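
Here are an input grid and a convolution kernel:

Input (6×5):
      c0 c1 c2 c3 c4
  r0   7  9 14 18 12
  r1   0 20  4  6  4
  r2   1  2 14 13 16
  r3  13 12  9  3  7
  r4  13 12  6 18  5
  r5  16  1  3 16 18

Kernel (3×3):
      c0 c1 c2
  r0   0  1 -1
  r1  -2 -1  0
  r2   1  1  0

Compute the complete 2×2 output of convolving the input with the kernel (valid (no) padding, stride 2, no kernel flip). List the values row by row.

-22 19
-25 0

Output[0,0]: The receptive field on the input at this output position is [7 9 14 / 0 20 4 / 1 2 14]. Elementwise product with the kernel and sum: 9·1 + 14·-1 + 0·-2 + 20·-1 + 1·1 + 2·1.
Output[0,1]: The receptive field on the input at this output position is [14 18 12 / 4 6 4 / 14 13 16]. Elementwise product with the kernel and sum: 18·1 + 12·-1 + 4·-2 + 6·-1 + 14·1 + 13·1.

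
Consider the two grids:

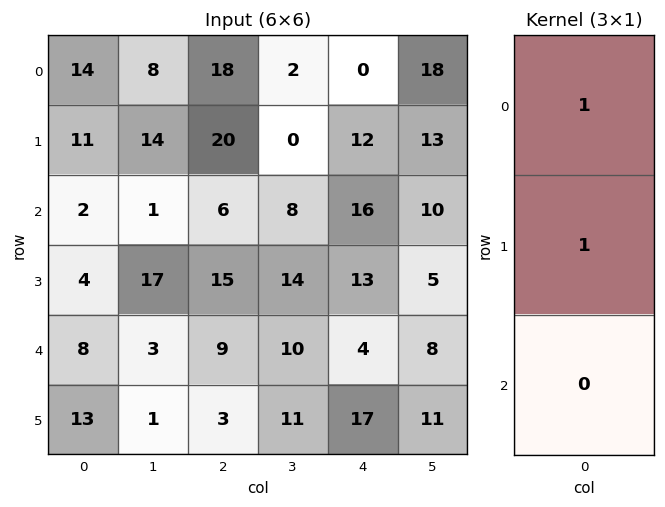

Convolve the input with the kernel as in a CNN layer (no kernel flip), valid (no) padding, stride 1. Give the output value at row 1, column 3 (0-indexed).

The receptive field on the input at this output position is [0 / 8 / 14]. Elementwise product with the kernel and sum: 0·1 + 8·1.

8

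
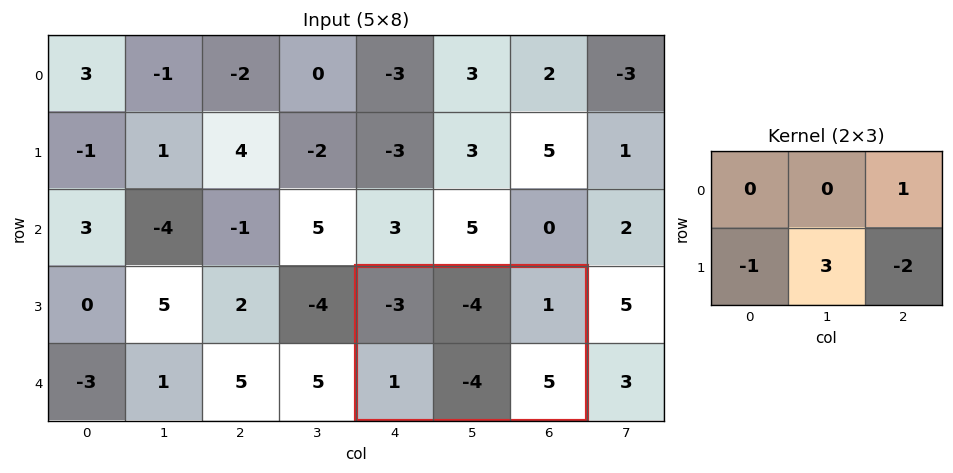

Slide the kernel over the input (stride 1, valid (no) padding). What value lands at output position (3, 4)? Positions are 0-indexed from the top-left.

The receptive field on the input at this output position is [-3 -4 1 / 1 -4 5]. Elementwise product with the kernel and sum: 1·1 + 1·-1 + -4·3 + 5·-2.

-22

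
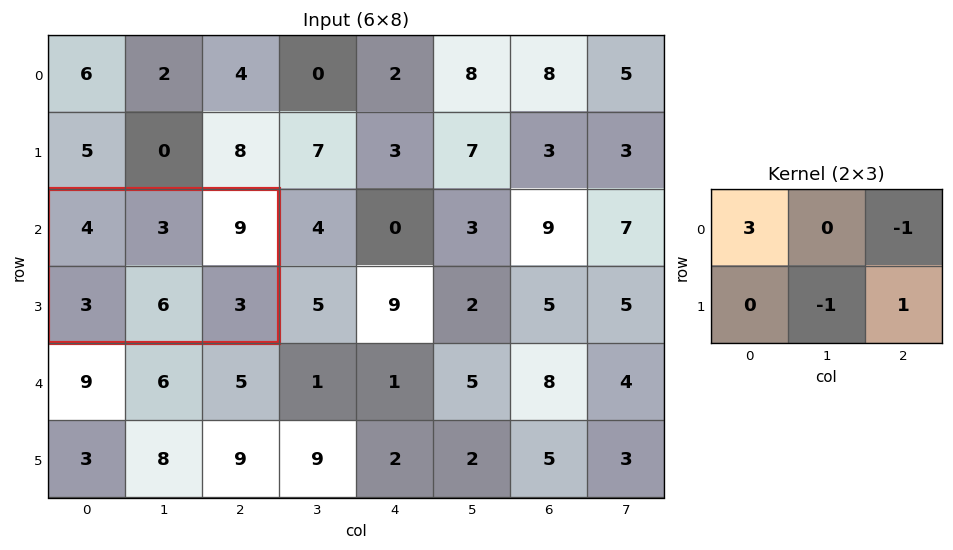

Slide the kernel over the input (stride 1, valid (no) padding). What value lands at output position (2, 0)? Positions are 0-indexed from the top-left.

0

The receptive field on the input at this output position is [4 3 9 / 3 6 3]. Elementwise product with the kernel and sum: 4·3 + 9·-1 + 6·-1 + 3·1.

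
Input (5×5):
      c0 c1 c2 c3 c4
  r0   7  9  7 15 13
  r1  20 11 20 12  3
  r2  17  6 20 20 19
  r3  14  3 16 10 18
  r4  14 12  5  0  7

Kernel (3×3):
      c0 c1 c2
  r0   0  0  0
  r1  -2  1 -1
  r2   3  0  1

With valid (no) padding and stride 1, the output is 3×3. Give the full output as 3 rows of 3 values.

22 24 48
10 7 27
6 36 -18

Output[0,0]: The receptive field on the input at this output position is [7 9 7 / 20 11 20 / 17 6 20]. Elementwise product with the kernel and sum: 20·-2 + 11·1 + 20·-1 + 17·3 + 20·1.
Output[0,1]: The receptive field on the input at this output position is [9 7 15 / 11 20 12 / 6 20 20]. Elementwise product with the kernel and sum: 11·-2 + 20·1 + 12·-1 + 6·3 + 20·1.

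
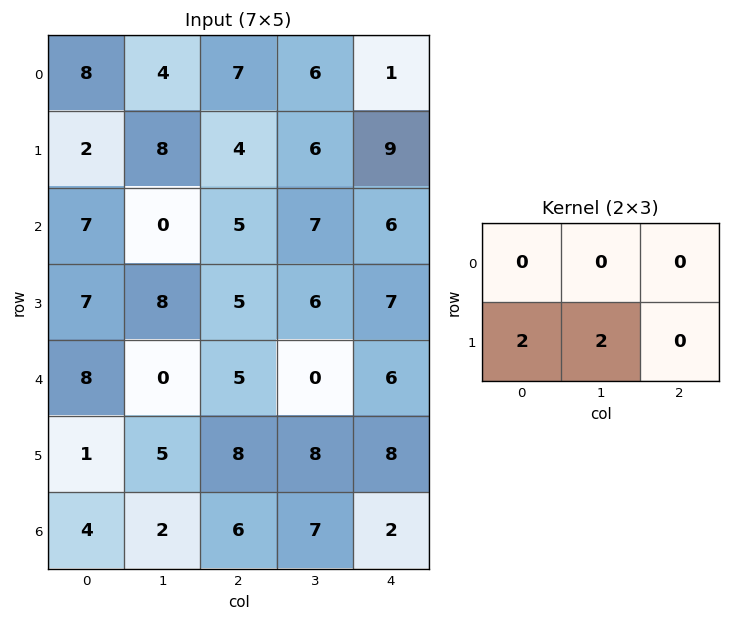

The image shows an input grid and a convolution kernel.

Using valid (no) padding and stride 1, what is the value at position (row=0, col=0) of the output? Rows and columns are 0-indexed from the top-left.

The receptive field on the input at this output position is [8 4 7 / 2 8 4]. Elementwise product with the kernel and sum: 2·2 + 8·2.

20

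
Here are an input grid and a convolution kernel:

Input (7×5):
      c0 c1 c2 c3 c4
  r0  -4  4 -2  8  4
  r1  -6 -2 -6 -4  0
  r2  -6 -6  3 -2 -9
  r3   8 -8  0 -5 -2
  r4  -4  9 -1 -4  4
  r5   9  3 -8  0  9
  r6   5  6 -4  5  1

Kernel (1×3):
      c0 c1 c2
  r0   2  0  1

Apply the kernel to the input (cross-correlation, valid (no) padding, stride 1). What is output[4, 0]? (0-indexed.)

The receptive field on the input at this output position is [-4 9 -1]. Elementwise product with the kernel and sum: -4·2 + -1·1.

-9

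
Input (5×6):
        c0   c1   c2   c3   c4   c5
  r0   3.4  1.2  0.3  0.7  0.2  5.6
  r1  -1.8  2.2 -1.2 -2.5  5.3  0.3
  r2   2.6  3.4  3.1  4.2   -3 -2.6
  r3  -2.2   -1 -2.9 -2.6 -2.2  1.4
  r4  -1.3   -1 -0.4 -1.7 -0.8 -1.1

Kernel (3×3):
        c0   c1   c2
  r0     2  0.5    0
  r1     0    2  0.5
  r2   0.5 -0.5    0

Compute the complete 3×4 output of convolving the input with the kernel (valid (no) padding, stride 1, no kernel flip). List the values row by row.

Output[0,0]: The receptive field on the input at this output position is [3.4 1.2 0.3 / -1.8 2.2 -1.2 / 2.6 3.4 3.1]. Elementwise product with the kernel and sum: 3.4·2 + 1.2·0.5 + 2.2·2 + -1.2·0.5 + 2.6·0.5 + 3.4·-0.5.
Output[0,1]: The receptive field on the input at this output position is [1.2 0.3 0.7 / 2.2 -1.2 -2.5 / 3.4 3.1 4.2]. Elementwise product with the kernel and sum: 1.2·2 + 0.3·0.5 + -1.2·2 + -2.5·0.5 + 3.4·0.5 + 3.1·-0.5.

10.8 -0.95 -1.95 15.85
5.25 13.05 3.1 -9.85
3.3 0.95 2.65 2.75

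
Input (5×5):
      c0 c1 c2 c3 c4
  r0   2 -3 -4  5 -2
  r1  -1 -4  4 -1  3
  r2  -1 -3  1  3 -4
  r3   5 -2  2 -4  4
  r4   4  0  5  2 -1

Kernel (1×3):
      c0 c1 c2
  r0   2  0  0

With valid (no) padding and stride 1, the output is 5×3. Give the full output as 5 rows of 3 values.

4 -6 -8
-2 -8 8
-2 -6 2
10 -4 4
8 0 10

Output[0,0]: The receptive field on the input at this output position is [2 -3 -4]. Elementwise product with the kernel and sum: 2·2.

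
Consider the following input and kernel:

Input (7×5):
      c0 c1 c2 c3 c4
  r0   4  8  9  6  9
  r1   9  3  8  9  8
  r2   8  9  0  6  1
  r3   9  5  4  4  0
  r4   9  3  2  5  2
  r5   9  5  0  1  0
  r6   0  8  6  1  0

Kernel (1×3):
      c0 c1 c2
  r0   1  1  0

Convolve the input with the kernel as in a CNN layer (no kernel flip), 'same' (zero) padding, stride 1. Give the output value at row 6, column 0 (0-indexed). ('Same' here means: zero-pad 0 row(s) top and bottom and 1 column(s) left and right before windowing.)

0

The receptive field on the zero-padded input at this output position is [0 0 8]. Elementwise product with the kernel and sum: 0·1 + 0·1.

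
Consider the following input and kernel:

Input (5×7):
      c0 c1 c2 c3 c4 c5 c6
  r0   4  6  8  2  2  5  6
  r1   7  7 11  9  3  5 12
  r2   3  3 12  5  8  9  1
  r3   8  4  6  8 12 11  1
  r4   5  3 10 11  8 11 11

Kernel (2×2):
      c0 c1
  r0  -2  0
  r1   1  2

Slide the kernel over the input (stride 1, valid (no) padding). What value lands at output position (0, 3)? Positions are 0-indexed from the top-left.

The receptive field on the input at this output position is [2 2 / 9 3]. Elementwise product with the kernel and sum: 2·-2 + 9·1 + 3·2.

11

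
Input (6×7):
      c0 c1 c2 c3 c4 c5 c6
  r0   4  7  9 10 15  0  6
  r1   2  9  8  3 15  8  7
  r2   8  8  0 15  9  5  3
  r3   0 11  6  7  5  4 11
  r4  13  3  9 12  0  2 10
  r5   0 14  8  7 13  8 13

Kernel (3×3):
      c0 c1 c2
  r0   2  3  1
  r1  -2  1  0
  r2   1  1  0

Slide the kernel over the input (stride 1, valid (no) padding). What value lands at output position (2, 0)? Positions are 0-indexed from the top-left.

67

The receptive field on the input at this output position is [8 8 0 / 0 11 6 / 13 3 9]. Elementwise product with the kernel and sum: 8·2 + 8·3 + 0·1 + 0·-2 + 11·1 + 13·1 + 3·1.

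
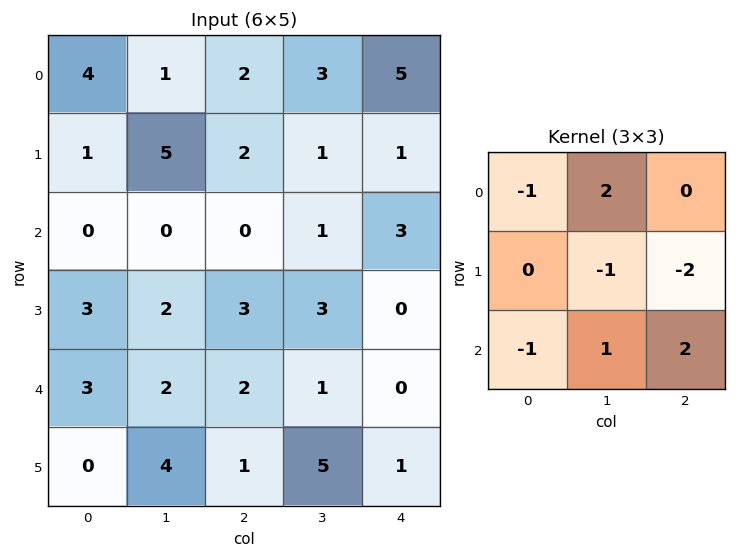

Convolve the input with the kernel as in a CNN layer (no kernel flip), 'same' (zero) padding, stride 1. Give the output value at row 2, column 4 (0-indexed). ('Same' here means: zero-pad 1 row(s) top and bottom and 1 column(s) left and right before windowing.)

-5

The receptive field on the zero-padded input at this output position is [1 1 0 / 1 3 0 / 3 0 0]. Elementwise product with the kernel and sum: 1·-1 + 1·2 + 3·-1 + 0·-2 + 3·-1 + 0·1 + 0·2.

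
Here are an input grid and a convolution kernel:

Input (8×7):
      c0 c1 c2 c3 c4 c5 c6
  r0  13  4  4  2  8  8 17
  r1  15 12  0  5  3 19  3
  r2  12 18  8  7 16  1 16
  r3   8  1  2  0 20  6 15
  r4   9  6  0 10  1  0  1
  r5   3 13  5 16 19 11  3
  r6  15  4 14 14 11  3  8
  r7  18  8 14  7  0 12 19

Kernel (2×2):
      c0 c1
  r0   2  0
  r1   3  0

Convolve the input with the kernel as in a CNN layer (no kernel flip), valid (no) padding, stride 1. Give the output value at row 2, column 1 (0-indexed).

The receptive field on the input at this output position is [18 8 / 1 2]. Elementwise product with the kernel and sum: 18·2 + 1·3.

39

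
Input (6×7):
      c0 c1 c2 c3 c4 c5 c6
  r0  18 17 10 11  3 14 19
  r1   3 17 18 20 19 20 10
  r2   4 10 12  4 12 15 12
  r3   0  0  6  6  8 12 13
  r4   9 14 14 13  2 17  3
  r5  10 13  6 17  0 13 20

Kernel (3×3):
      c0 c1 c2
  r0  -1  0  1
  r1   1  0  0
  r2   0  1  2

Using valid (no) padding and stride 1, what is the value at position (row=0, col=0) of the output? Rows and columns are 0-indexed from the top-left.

29

The receptive field on the input at this output position is [18 17 10 / 3 17 18 / 4 10 12]. Elementwise product with the kernel and sum: 18·-1 + 10·1 + 3·1 + 10·1 + 12·2.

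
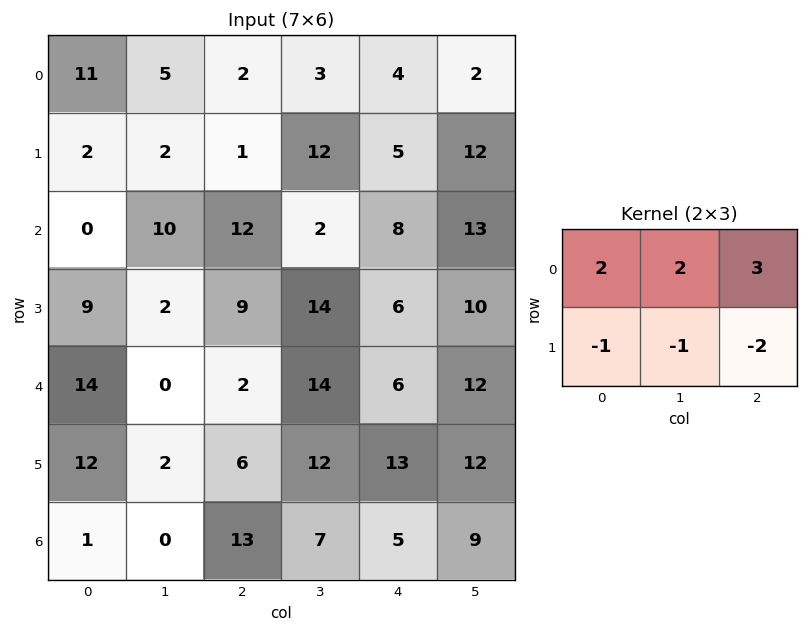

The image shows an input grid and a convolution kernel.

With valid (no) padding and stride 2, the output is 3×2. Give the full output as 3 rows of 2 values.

32 -1
27 17
8 6

Output[0,0]: The receptive field on the input at this output position is [11 5 2 / 2 2 1]. Elementwise product with the kernel and sum: 11·2 + 5·2 + 2·3 + 2·-1 + 2·-1 + 1·-2.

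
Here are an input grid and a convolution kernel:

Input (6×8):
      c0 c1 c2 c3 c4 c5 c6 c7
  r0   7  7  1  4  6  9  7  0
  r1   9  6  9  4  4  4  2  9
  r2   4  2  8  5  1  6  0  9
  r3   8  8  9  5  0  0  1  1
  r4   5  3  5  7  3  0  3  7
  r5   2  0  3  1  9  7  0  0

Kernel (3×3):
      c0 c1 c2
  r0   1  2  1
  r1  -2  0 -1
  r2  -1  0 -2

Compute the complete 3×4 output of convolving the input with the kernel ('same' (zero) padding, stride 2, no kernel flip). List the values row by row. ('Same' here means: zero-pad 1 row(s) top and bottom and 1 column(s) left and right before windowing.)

Output[0,0]: The receptive field on the zero-padded input at this output position is [0 0 0 / 0 7 7 / 0 9 6]. Elementwise product with the kernel and sum: 0·1 + 0·2 + 0·1 + 0·-2 + 7·-1 + 0·-1 + 6·-2.

-19 -32 -29 -40
6 1 -5 -6
21 16 -24 -11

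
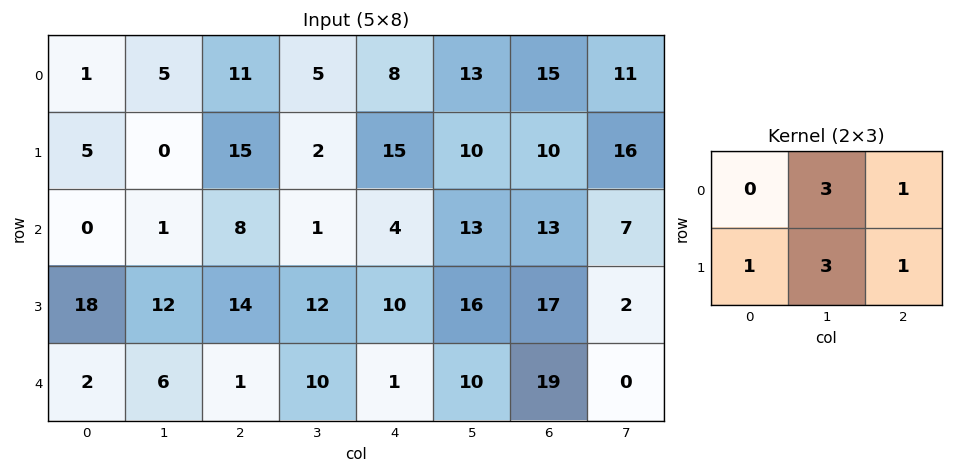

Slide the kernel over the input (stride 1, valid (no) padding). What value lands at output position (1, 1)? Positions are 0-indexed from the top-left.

The receptive field on the input at this output position is [0 15 2 / 1 8 1]. Elementwise product with the kernel and sum: 15·3 + 2·1 + 1·1 + 8·3 + 1·1.

73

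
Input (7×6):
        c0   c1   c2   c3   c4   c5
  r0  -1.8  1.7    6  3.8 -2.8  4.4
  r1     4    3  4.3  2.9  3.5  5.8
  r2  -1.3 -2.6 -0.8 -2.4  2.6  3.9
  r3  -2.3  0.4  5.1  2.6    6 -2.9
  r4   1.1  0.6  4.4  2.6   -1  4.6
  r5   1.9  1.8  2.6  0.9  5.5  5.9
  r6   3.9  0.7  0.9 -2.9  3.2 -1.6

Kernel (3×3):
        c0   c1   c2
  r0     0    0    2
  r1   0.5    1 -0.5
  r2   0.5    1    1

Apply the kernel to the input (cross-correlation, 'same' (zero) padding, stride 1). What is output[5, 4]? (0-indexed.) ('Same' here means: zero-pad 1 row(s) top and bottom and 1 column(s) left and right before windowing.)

The receptive field on the zero-padded input at this output position is [2.6 -1 4.6 / 0.9 5.5 5.9 / -2.9 3.2 -1.6]. Elementwise product with the kernel and sum: 4.6·2 + 0.9·0.5 + 5.5·1 + 5.9·-0.5 + -2.9·0.5 + 3.2·1 + -1.6·1.

12.35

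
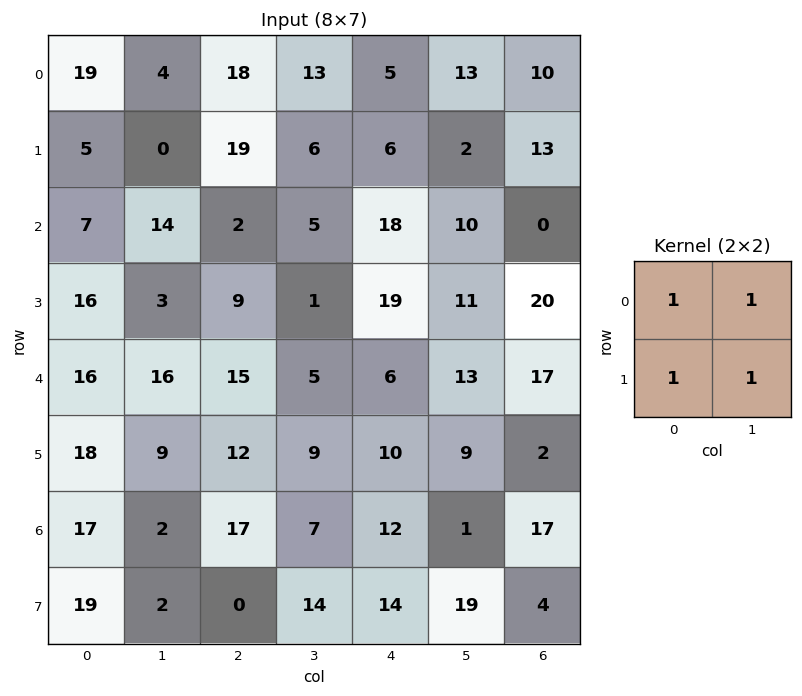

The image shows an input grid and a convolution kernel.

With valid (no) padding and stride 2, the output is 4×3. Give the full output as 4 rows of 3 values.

Output[0,0]: The receptive field on the input at this output position is [19 4 / 5 0]. Elementwise product with the kernel and sum: 19·1 + 4·1 + 5·1 + 0·1.
Output[0,1]: The receptive field on the input at this output position is [18 13 / 19 6]. Elementwise product with the kernel and sum: 18·1 + 13·1 + 19·1 + 6·1.

28 56 26
40 17 58
59 41 38
40 38 46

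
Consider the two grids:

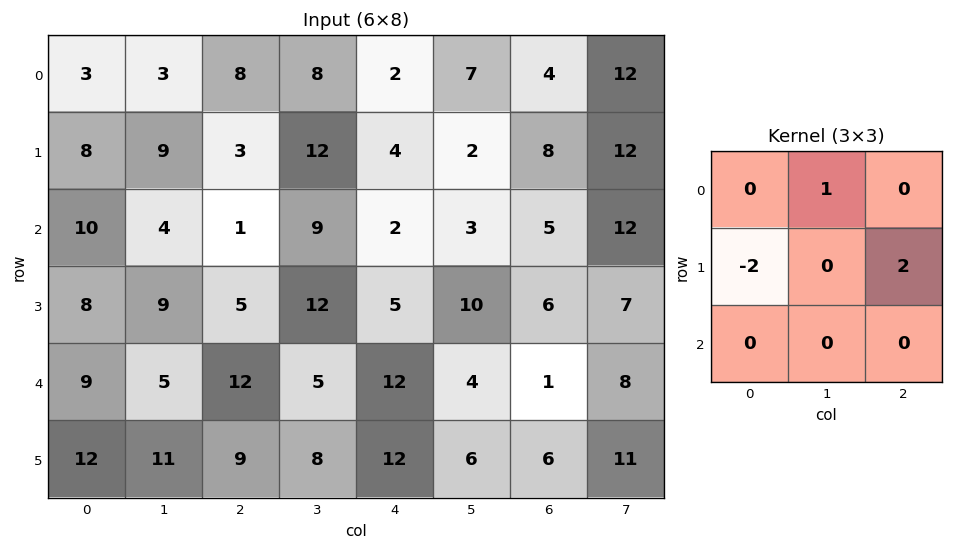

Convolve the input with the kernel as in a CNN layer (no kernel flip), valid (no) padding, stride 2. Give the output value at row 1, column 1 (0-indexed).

The receptive field on the input at this output position is [1 9 2 / 5 12 5 / 12 5 12]. Elementwise product with the kernel and sum: 9·1 + 5·-2 + 5·2.

9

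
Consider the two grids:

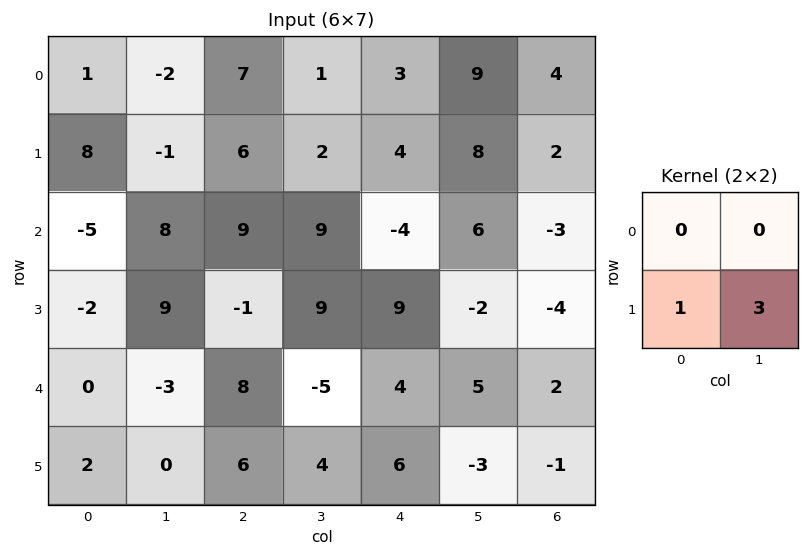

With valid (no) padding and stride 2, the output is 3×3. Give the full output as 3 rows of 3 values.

5 12 28
25 26 3
2 18 -3

Output[0,0]: The receptive field on the input at this output position is [1 -2 / 8 -1]. Elementwise product with the kernel and sum: 8·1 + -1·3.
Output[0,1]: The receptive field on the input at this output position is [7 1 / 6 2]. Elementwise product with the kernel and sum: 6·1 + 2·3.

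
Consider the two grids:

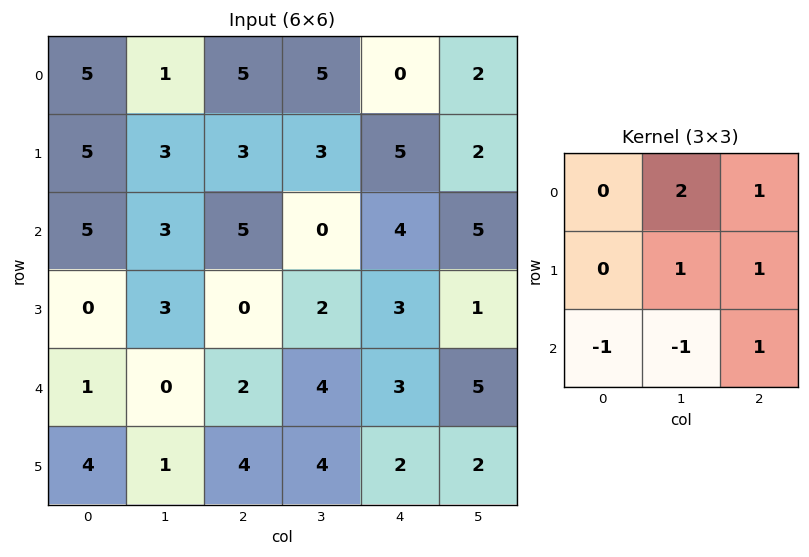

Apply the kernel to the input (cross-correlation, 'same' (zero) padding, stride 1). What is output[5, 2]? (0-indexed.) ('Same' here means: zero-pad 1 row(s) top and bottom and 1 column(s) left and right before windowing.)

16

The receptive field on the zero-padded input at this output position is [0 2 4 / 1 4 4 / 0 0 0]. Elementwise product with the kernel and sum: 2·2 + 4·1 + 4·1 + 4·1 + 0·-1 + 0·-1 + 0·1.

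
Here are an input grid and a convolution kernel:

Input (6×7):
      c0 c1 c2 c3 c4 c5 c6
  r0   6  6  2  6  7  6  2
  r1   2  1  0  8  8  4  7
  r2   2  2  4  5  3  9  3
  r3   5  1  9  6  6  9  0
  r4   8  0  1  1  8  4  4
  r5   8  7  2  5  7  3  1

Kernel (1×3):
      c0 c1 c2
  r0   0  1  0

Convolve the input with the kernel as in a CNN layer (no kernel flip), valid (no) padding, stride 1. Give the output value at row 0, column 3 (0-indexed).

7

The receptive field on the input at this output position is [6 7 6]. Elementwise product with the kernel and sum: 7·1.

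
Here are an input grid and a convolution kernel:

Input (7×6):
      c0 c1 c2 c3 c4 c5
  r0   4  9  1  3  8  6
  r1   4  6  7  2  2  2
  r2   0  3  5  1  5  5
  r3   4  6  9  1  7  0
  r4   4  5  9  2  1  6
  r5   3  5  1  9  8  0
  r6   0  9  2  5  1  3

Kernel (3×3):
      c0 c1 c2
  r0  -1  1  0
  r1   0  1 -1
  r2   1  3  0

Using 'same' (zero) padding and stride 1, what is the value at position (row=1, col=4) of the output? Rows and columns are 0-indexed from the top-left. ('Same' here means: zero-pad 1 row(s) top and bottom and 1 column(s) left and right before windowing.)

The receptive field on the zero-padded input at this output position is [3 8 6 / 2 2 2 / 1 5 5]. Elementwise product with the kernel and sum: 3·-1 + 8·1 + 2·1 + 2·-1 + 1·1 + 5·3.

21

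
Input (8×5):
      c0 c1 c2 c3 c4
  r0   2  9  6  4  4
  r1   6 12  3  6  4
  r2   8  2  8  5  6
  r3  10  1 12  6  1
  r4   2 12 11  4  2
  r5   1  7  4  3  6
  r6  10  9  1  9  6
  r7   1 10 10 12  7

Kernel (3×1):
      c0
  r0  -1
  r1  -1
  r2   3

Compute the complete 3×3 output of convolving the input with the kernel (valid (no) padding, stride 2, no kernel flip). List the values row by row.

Output[0,0]: The receptive field on the input at this output position is [2 / 6 / 8]. Elementwise product with the kernel and sum: 2·-1 + 6·-1 + 8·3.
Output[0,1]: The receptive field on the input at this output position is [6 / 3 / 8]. Elementwise product with the kernel and sum: 6·-1 + 3·-1 + 8·3.

16 15 10
-12 13 -1
27 -12 10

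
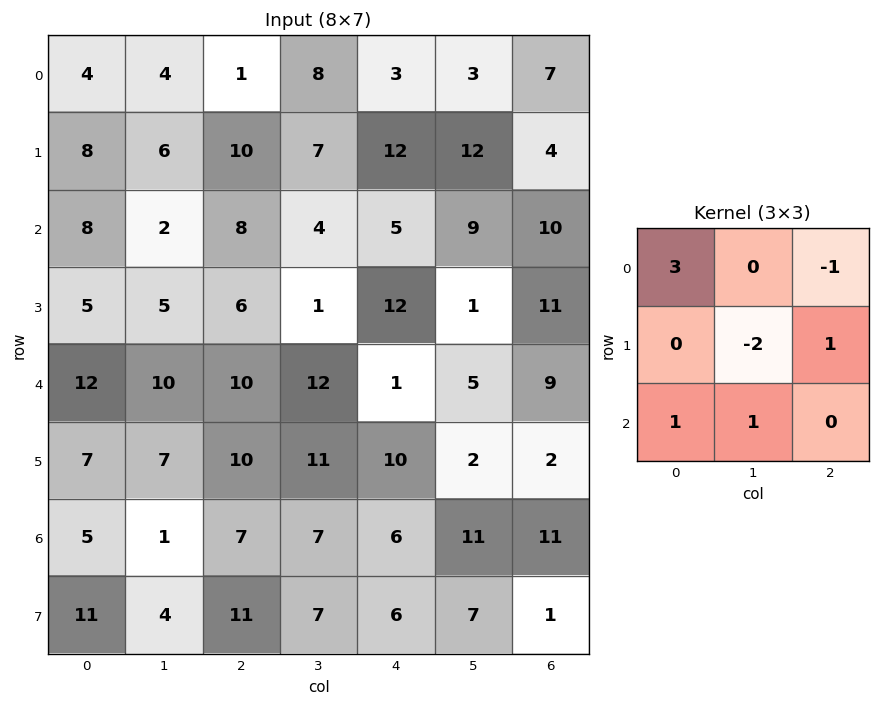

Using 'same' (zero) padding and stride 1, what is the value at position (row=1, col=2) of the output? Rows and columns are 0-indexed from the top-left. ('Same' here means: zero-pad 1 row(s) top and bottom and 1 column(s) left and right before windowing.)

The receptive field on the zero-padded input at this output position is [4 1 8 / 6 10 7 / 2 8 4]. Elementwise product with the kernel and sum: 4·3 + 8·-1 + 10·-2 + 7·1 + 2·1 + 8·1.

1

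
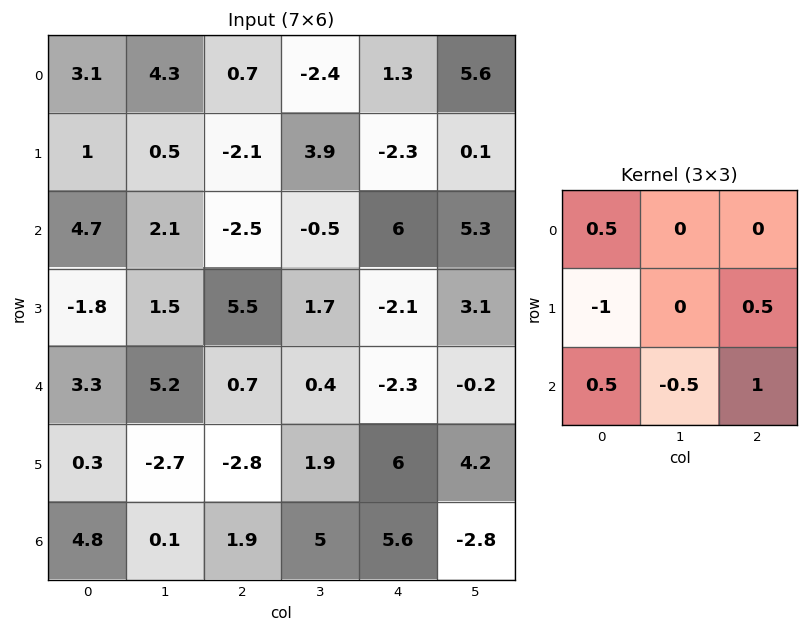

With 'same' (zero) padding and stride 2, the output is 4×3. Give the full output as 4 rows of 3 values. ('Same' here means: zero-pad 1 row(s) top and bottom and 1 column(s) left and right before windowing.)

2.15 -0.3 8.4
3.45 -2.4 10.1
-0.25 -2.3 2.5
0.05 1.05 -5.45

Output[0,0]: The receptive field on the zero-padded input at this output position is [0 0 0 / 0 3.1 4.3 / 0 1 0.5]. Elementwise product with the kernel and sum: 0·0.5 + 0·-1 + 4.3·0.5 + 0·0.5 + 1·-0.5 + 0.5·1.
Output[0,1]: The receptive field on the zero-padded input at this output position is [0 0 0 / 4.3 0.7 -2.4 / 0.5 -2.1 3.9]. Elementwise product with the kernel and sum: 0·0.5 + 4.3·-1 + -2.4·0.5 + 0.5·0.5 + -2.1·-0.5 + 3.9·1.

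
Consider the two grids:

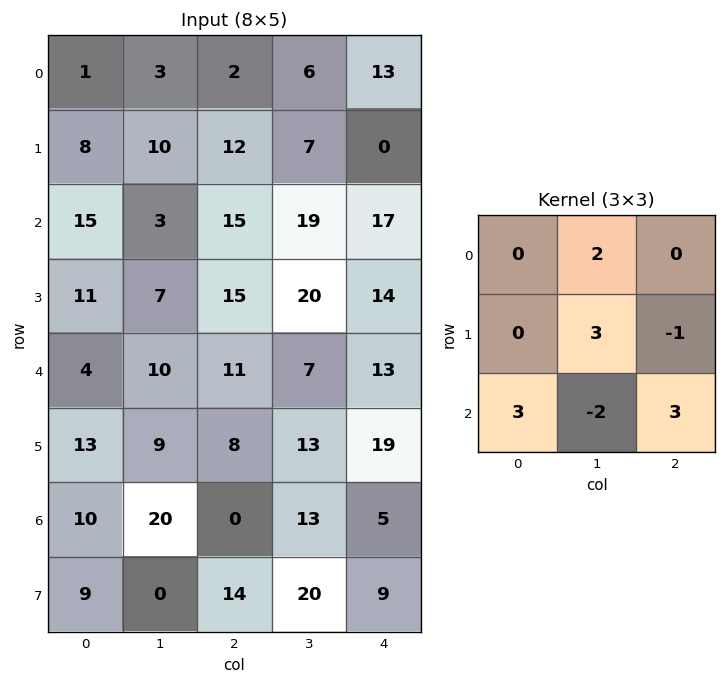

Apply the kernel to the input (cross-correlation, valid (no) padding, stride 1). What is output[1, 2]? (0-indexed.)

101

The receptive field on the input at this output position is [12 7 0 / 15 19 17 / 15 20 14]. Elementwise product with the kernel and sum: 7·2 + 19·3 + 17·-1 + 15·3 + 20·-2 + 14·3.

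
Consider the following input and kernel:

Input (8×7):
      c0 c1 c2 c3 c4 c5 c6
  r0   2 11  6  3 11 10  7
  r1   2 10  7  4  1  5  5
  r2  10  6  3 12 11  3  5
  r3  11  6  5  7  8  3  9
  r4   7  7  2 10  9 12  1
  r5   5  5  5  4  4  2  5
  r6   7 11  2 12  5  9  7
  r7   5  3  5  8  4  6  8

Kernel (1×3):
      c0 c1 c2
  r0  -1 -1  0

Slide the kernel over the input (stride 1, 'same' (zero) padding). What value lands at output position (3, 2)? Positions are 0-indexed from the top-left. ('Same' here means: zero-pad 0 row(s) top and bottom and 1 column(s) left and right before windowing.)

The receptive field on the zero-padded input at this output position is [6 5 7]. Elementwise product with the kernel and sum: 6·-1 + 5·-1.

-11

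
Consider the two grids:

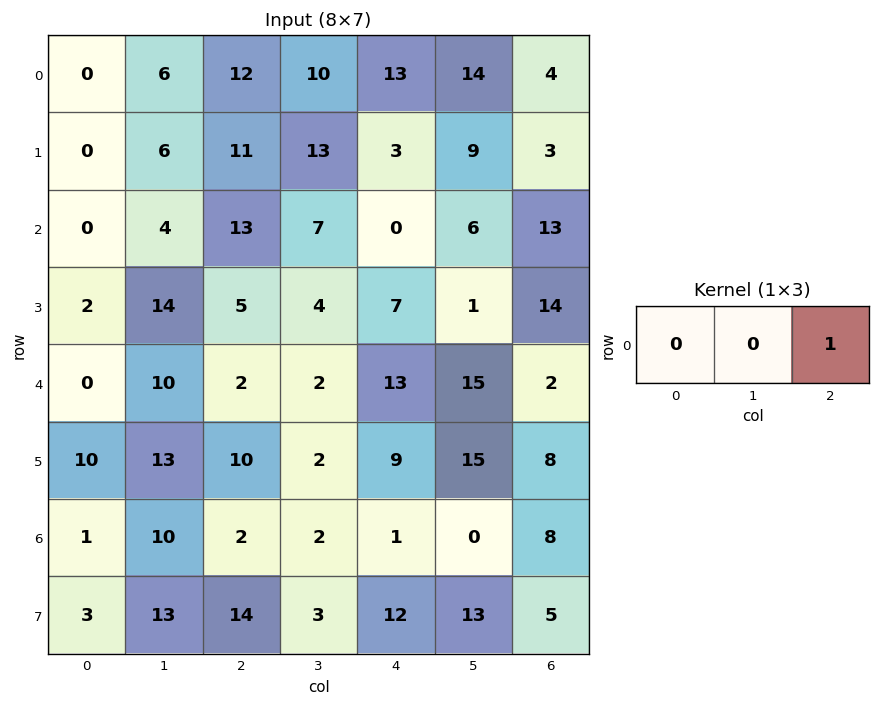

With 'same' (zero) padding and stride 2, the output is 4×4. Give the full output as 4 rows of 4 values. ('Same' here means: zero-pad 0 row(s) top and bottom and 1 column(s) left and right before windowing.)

6 10 14 0
4 7 6 0
10 2 15 0
10 2 0 0

Output[0,0]: The receptive field on the zero-padded input at this output position is [0 0 6]. Elementwise product with the kernel and sum: 6·1.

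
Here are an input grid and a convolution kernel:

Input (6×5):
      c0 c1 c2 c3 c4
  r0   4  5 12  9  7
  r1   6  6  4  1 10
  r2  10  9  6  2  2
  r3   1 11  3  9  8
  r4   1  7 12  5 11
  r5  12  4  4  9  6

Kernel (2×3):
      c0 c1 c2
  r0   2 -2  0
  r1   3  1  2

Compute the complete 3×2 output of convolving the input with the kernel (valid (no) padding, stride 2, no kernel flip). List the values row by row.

Output[0,0]: The receptive field on the input at this output position is [4 5 12 / 6 6 4]. Elementwise product with the kernel and sum: 4·2 + 5·-2 + 6·3 + 6·1 + 4·2.
Output[0,1]: The receptive field on the input at this output position is [12 9 7 / 4 1 10]. Elementwise product with the kernel and sum: 12·2 + 9·-2 + 4·3 + 1·1 + 10·2.

30 39
22 42
36 47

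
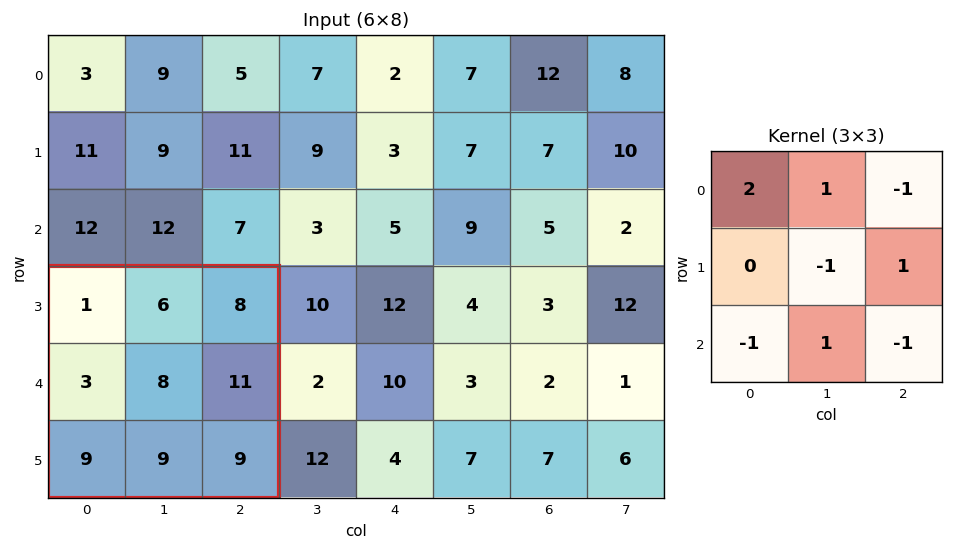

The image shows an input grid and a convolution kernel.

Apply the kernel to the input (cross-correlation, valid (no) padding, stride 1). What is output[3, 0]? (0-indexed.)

-6

The receptive field on the input at this output position is [1 6 8 / 3 8 11 / 9 9 9]. Elementwise product with the kernel and sum: 1·2 + 6·1 + 8·-1 + 8·-1 + 11·1 + 9·-1 + 9·1 + 9·-1.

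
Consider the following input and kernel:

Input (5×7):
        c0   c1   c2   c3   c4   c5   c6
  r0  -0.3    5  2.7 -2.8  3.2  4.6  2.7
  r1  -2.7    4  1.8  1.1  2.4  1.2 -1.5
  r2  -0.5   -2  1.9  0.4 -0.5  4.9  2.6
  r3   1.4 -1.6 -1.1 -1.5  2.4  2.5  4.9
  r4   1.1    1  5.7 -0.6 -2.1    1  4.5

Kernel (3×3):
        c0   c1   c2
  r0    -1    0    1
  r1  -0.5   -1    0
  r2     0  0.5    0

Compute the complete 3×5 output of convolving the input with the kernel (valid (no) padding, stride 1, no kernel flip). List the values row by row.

-0.65 -10.65 -1.3 4.2 -0.45
5.95 -4.35 -1.5 1.6 -7.3
3.8 7.15 -0.65 1.8 -0.1

Output[0,0]: The receptive field on the input at this output position is [-0.3 5 2.7 / -2.7 4 1.8 / -0.5 -2 1.9]. Elementwise product with the kernel and sum: -0.3·-1 + 2.7·1 + -2.7·-0.5 + 4·-1 + -2·0.5.
Output[0,1]: The receptive field on the input at this output position is [5 2.7 -2.8 / 4 1.8 1.1 / -2 1.9 0.4]. Elementwise product with the kernel and sum: 5·-1 + -2.8·1 + 4·-0.5 + 1.8·-1 + 1.9·0.5.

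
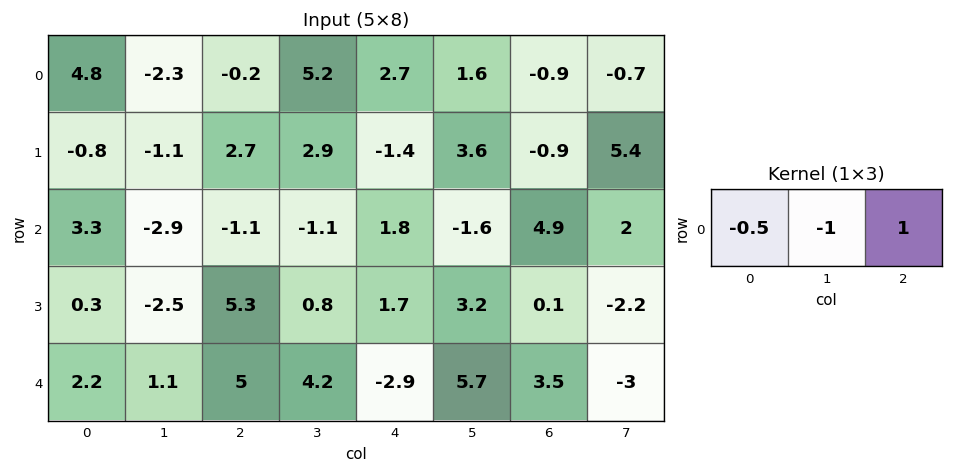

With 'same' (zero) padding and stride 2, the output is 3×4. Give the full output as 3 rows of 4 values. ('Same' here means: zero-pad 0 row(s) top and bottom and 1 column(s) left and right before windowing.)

Output[0,0]: The receptive field on the zero-padded input at this output position is [0 4.8 -2.3]. Elementwise product with the kernel and sum: 0·-0.5 + 4.8·-1 + -2.3·1.

-7.1 6.55 -3.7 -0.6
-6.2 1.45 -2.85 -2.1
-1.1 -1.35 6.5 -9.35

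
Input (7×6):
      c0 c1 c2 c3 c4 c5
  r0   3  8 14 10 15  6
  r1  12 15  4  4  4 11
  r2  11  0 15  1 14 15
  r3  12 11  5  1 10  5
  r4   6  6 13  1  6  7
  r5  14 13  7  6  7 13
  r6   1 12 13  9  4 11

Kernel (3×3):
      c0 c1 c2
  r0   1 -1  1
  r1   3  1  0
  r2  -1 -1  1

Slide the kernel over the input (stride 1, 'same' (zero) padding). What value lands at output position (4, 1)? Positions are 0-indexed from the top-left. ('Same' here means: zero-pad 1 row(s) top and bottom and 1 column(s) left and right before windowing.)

10

The receptive field on the zero-padded input at this output position is [12 11 5 / 6 6 13 / 14 13 7]. Elementwise product with the kernel and sum: 12·1 + 11·-1 + 5·1 + 6·3 + 6·1 + 14·-1 + 13·-1 + 7·1.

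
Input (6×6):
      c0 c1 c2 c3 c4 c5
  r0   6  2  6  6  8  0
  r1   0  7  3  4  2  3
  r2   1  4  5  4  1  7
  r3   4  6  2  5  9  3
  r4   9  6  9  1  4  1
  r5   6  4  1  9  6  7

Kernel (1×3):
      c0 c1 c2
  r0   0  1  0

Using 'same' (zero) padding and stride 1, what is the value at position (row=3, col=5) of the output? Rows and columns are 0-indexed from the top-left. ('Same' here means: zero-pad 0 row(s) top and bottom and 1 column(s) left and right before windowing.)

3

The receptive field on the zero-padded input at this output position is [9 3 0]. Elementwise product with the kernel and sum: 3·1.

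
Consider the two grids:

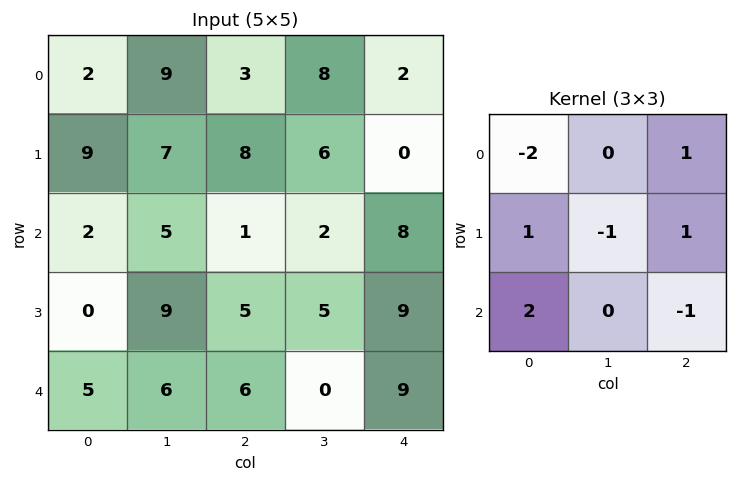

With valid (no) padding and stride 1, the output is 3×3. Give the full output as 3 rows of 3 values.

Output[0,0]: The receptive field on the input at this output position is [2 9 3 / 9 7 8 / 2 5 1]. Elementwise product with the kernel and sum: 2·-2 + 3·1 + 9·1 + 7·-1 + 8·1 + 2·2 + 1·-1.

12 3 -8
-17 11 -8
-3 13 18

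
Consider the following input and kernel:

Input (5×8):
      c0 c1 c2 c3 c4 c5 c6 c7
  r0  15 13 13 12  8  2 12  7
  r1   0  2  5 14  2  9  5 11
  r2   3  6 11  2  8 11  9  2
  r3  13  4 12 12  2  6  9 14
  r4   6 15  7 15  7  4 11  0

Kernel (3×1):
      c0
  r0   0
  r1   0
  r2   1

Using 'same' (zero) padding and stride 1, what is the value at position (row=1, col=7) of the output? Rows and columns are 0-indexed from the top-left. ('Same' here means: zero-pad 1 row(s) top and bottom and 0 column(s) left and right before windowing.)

The receptive field on the zero-padded input at this output position is [7 / 11 / 2]. Elementwise product with the kernel and sum: 2·1.

2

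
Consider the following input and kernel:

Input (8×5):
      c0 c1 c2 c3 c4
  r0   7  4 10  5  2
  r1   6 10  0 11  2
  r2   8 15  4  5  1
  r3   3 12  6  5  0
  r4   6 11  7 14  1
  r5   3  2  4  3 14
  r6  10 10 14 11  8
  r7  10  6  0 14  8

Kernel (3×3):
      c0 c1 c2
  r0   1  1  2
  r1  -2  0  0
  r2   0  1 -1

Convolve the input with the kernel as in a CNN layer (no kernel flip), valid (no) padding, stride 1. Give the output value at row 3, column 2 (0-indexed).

The receptive field on the input at this output position is [6 5 0 / 7 14 1 / 4 3 14]. Elementwise product with the kernel and sum: 6·1 + 5·1 + 0·2 + 7·-2 + 3·1 + 14·-1.

-14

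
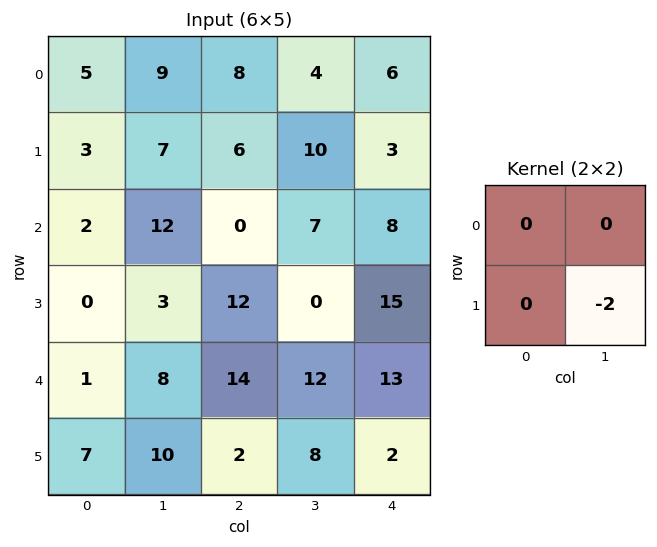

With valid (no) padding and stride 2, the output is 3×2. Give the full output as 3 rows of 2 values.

-14 -20
-6 0
-20 -16

Output[0,0]: The receptive field on the input at this output position is [5 9 / 3 7]. Elementwise product with the kernel and sum: 7·-2.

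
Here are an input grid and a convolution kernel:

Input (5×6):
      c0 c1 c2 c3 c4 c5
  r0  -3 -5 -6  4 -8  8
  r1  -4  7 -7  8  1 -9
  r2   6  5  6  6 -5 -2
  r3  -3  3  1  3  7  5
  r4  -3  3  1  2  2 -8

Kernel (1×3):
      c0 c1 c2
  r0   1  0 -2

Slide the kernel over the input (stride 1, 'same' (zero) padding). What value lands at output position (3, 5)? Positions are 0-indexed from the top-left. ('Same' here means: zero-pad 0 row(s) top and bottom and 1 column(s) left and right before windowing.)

7

The receptive field on the zero-padded input at this output position is [7 5 0]. Elementwise product with the kernel and sum: 7·1 + 0·-2.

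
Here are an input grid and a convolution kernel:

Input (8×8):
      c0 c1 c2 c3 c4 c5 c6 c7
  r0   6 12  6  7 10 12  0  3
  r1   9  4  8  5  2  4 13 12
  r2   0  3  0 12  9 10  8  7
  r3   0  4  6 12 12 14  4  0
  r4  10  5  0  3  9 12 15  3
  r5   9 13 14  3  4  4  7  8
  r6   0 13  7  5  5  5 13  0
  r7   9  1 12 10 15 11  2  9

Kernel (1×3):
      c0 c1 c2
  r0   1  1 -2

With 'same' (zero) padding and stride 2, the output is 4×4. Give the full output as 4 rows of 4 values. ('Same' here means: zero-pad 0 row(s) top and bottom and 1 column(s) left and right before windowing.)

Output[0,0]: The receptive field on the zero-padded input at this output position is [0 6 12]. Elementwise product with the kernel and sum: 0·1 + 6·1 + 12·-2.

-18 4 -7 6
-6 -21 1 4
0 -1 -12 21
-26 10 0 18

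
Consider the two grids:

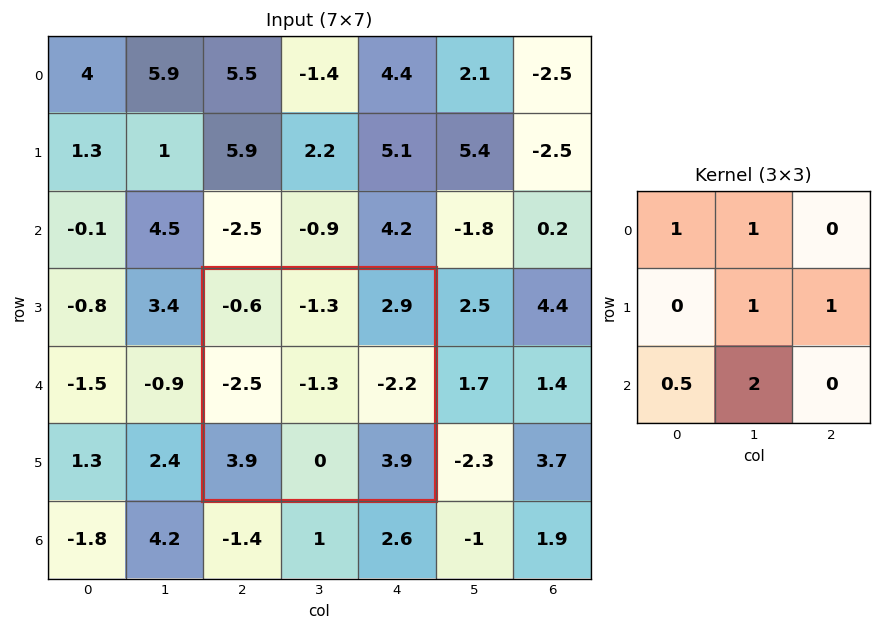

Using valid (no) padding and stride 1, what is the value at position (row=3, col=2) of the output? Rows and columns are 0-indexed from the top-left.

The receptive field on the input at this output position is [-0.6 -1.3 2.9 / -2.5 -1.3 -2.2 / 3.9 0 3.9]. Elementwise product with the kernel and sum: -0.6·1 + -1.3·1 + -1.3·1 + -2.2·1 + 3.9·0.5 + 0·2.

-3.45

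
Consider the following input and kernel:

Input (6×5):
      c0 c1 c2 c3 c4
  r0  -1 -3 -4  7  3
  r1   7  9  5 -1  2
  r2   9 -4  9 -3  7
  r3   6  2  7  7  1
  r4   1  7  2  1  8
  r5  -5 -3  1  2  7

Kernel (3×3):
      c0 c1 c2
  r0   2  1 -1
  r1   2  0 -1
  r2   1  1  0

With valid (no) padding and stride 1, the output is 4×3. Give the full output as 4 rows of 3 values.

Output[0,0]: The receptive field on the input at this output position is [-1 -3 -4 / 7 9 5 / 9 -4 9]. Elementwise product with the kernel and sum: -1·2 + -3·1 + -4·-1 + 7·2 + 5·-1 + 9·1 + -4·1.

13 7 10
35 28 32
18 10 24
-1 15 19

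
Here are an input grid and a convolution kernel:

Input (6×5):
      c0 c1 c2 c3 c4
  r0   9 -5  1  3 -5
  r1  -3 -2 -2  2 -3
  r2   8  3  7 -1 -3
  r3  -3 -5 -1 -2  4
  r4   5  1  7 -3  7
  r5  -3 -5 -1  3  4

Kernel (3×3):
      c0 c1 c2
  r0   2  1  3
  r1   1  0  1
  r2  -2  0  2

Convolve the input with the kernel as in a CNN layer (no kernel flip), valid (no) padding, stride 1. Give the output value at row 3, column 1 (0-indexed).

-3

The receptive field on the input at this output position is [-5 -1 -2 / 1 7 -3 / -5 -1 3]. Elementwise product with the kernel and sum: -5·2 + -1·1 + -2·3 + 1·1 + -3·1 + -5·-2 + 3·2.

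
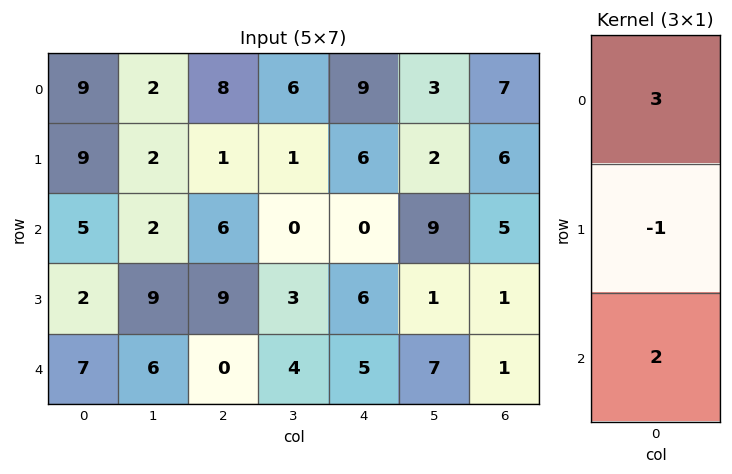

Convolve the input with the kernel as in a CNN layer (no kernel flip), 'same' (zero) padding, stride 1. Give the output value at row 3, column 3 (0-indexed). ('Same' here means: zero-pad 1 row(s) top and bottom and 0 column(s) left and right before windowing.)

The receptive field on the zero-padded input at this output position is [0 / 3 / 4]. Elementwise product with the kernel and sum: 0·3 + 3·-1 + 4·2.

5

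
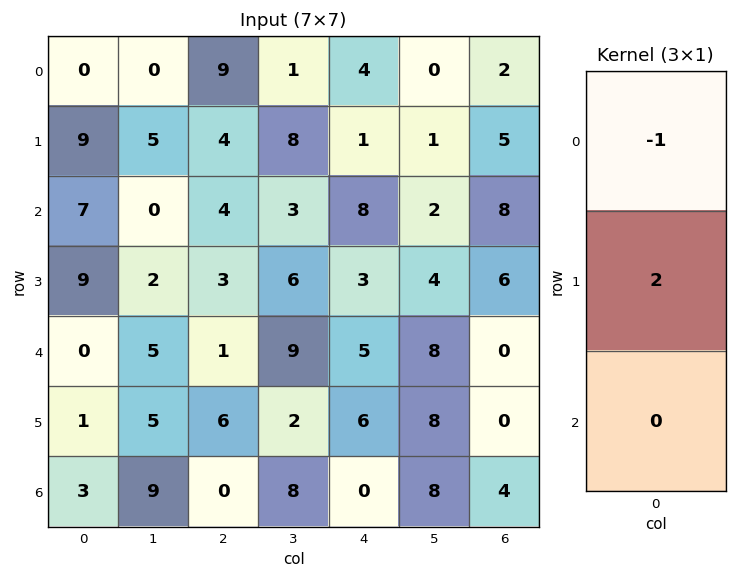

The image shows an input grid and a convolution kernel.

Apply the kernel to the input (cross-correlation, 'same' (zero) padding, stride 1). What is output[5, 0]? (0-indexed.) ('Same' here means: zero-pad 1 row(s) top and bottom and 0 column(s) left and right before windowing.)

2

The receptive field on the zero-padded input at this output position is [0 / 1 / 3]. Elementwise product with the kernel and sum: 0·-1 + 1·2.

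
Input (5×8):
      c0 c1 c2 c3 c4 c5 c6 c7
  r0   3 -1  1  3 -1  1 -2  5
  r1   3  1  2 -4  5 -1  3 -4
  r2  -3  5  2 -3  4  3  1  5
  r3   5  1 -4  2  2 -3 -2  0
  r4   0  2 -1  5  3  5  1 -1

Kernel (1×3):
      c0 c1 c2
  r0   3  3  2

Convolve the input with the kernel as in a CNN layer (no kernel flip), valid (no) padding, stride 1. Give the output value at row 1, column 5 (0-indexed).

-2

The receptive field on the input at this output position is [-1 3 -4]. Elementwise product with the kernel and sum: -1·3 + 3·3 + -4·2.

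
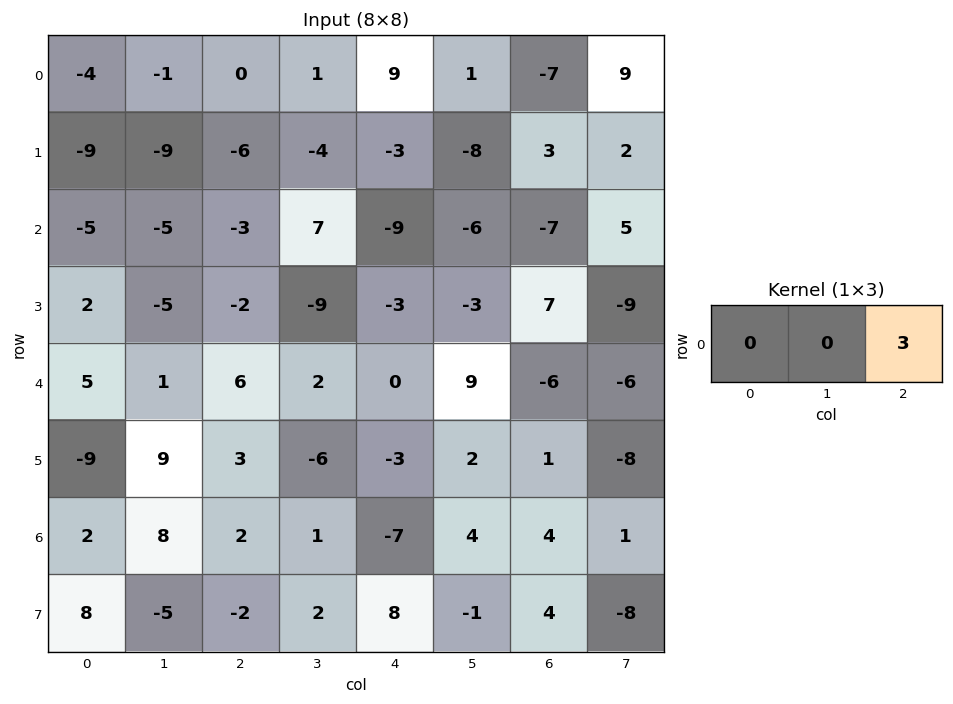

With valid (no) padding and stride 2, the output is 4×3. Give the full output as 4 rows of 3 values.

Output[0,0]: The receptive field on the input at this output position is [-4 -1 0]. Elementwise product with the kernel and sum: 0·3.

0 27 -21
-9 -27 -21
18 0 -18
6 -21 12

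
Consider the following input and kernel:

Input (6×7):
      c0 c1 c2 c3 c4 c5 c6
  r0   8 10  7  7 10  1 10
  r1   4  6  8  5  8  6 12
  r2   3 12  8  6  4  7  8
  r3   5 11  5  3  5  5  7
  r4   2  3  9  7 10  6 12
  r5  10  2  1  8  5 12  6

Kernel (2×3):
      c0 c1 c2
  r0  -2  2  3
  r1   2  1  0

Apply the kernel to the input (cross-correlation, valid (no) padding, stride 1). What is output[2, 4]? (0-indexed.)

The receptive field on the input at this output position is [4 7 8 / 5 5 7]. Elementwise product with the kernel and sum: 4·-2 + 7·2 + 8·3 + 5·2 + 5·1.

45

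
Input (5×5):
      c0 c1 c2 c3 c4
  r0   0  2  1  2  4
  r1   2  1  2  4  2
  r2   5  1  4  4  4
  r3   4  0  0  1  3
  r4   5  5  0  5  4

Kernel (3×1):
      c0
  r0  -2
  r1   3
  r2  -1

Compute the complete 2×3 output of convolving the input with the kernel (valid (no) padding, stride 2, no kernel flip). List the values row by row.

1 0 -6
-3 -8 -3

Output[0,0]: The receptive field on the input at this output position is [0 / 2 / 5]. Elementwise product with the kernel and sum: 0·-2 + 2·3 + 5·-1.
Output[0,1]: The receptive field on the input at this output position is [1 / 2 / 4]. Elementwise product with the kernel and sum: 1·-2 + 2·3 + 4·-1.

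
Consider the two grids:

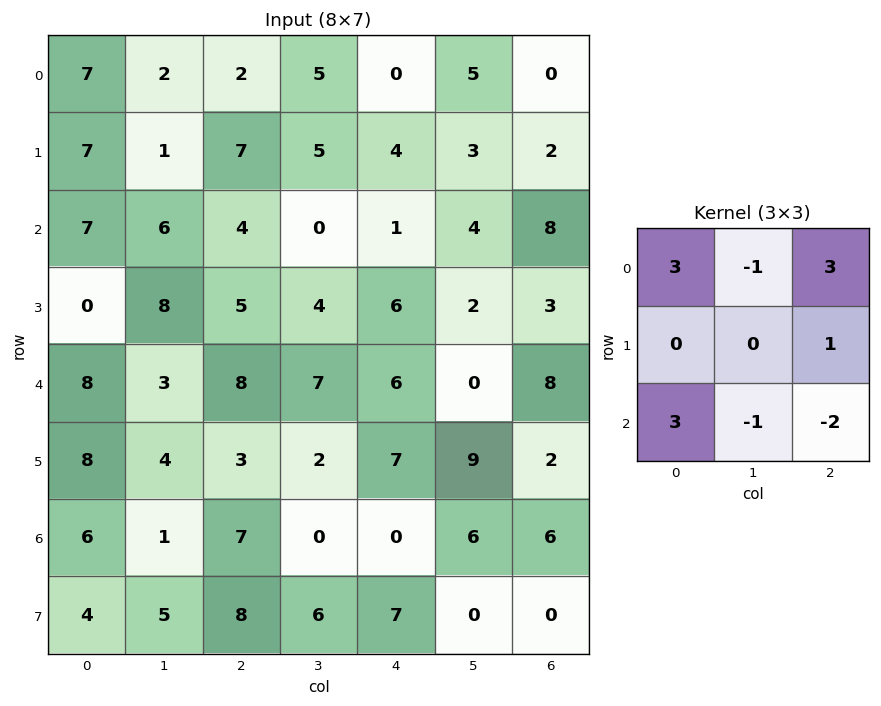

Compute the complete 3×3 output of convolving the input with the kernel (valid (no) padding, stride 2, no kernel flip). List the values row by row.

Output[0,0]: The receptive field on the input at this output position is [7 2 2 / 7 1 7 / 7 6 4]. Elementwise product with the kernel and sum: 7·3 + 2·-1 + 2·3 + 7·1 + 7·3 + 6·-1 + 4·-2.

39 15 -20
37 26 28
51 63 26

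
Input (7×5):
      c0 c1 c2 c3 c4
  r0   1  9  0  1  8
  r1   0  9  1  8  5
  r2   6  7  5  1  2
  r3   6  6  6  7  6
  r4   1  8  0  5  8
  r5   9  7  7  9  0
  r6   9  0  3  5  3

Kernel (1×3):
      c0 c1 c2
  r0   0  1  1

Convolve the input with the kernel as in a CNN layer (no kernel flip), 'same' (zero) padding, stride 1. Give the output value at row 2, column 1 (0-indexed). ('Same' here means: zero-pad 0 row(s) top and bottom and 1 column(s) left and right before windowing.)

The receptive field on the zero-padded input at this output position is [6 7 5]. Elementwise product with the kernel and sum: 7·1 + 5·1.

12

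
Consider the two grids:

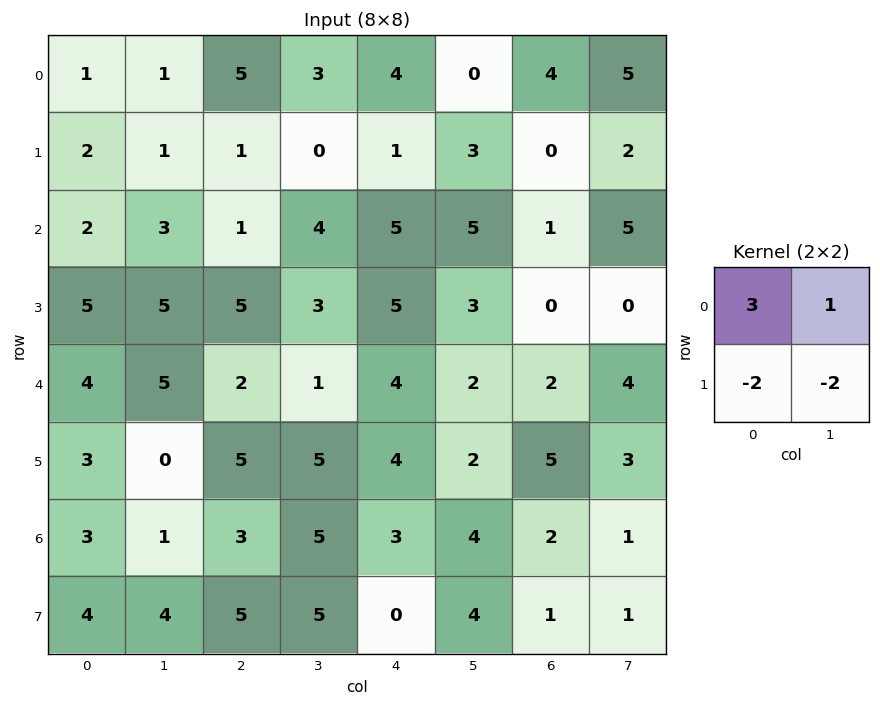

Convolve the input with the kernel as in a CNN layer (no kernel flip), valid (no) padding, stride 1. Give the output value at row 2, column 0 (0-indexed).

The receptive field on the input at this output position is [2 3 / 5 5]. Elementwise product with the kernel and sum: 2·3 + 3·1 + 5·-2 + 5·-2.

-11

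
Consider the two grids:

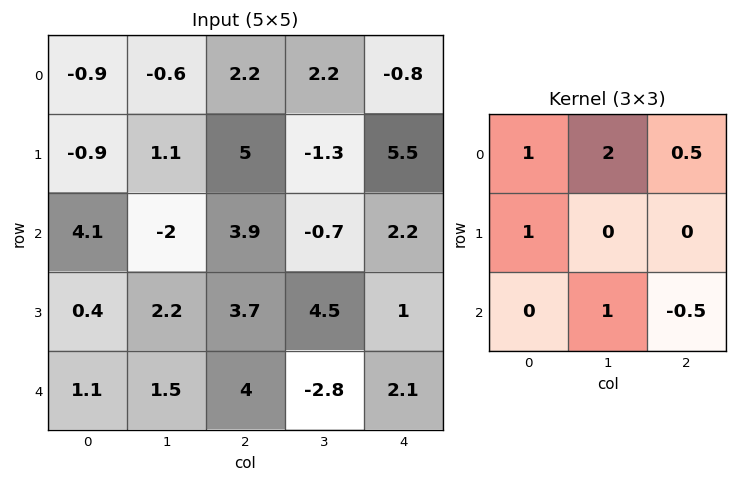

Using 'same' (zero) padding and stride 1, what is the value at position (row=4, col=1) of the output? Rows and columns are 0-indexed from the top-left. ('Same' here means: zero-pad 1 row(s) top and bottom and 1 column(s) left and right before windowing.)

7.75

The receptive field on the zero-padded input at this output position is [0.4 2.2 3.7 / 1.1 1.5 4 / 0 0 0]. Elementwise product with the kernel and sum: 0.4·1 + 2.2·2 + 3.7·0.5 + 1.1·1 + 0·1 + 0·-0.5.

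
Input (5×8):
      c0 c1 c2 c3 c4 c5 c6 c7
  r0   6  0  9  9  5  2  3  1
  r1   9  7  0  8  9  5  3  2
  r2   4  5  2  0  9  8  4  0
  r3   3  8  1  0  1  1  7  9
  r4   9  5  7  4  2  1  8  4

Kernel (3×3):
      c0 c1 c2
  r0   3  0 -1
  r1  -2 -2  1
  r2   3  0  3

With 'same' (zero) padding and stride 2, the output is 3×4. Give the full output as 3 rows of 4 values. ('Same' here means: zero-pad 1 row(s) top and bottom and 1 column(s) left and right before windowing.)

9 36 13 12
14 23 12 19
-21 4 -12 -20

Output[0,0]: The receptive field on the zero-padded input at this output position is [0 0 0 / 0 6 0 / 0 9 7]. Elementwise product with the kernel and sum: 0·3 + 0·-1 + 0·-2 + 6·-2 + 0·1 + 0·3 + 7·3.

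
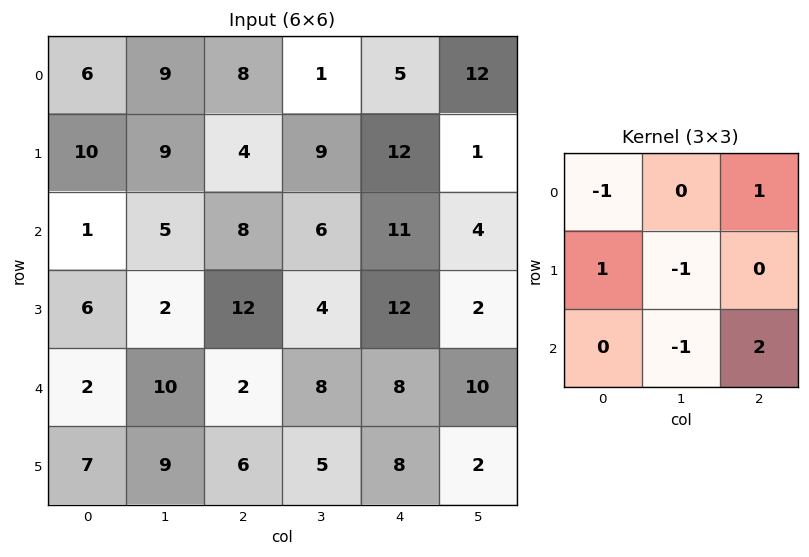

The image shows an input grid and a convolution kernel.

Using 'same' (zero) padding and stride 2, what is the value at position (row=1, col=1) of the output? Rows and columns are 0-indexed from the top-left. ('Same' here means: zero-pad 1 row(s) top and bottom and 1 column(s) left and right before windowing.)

The receptive field on the zero-padded input at this output position is [9 4 9 / 5 8 6 / 2 12 4]. Elementwise product with the kernel and sum: 9·-1 + 9·1 + 5·1 + 8·-1 + 12·-1 + 4·2.

-7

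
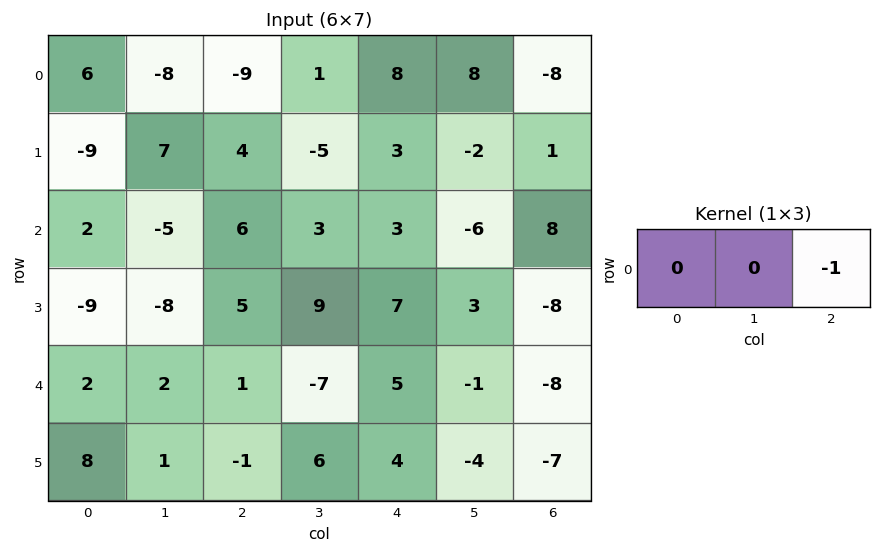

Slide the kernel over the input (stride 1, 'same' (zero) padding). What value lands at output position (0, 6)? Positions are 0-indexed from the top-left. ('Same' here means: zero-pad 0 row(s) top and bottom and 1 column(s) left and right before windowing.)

0

The receptive field on the zero-padded input at this output position is [8 -8 0]. Elementwise product with the kernel and sum: 0·-1.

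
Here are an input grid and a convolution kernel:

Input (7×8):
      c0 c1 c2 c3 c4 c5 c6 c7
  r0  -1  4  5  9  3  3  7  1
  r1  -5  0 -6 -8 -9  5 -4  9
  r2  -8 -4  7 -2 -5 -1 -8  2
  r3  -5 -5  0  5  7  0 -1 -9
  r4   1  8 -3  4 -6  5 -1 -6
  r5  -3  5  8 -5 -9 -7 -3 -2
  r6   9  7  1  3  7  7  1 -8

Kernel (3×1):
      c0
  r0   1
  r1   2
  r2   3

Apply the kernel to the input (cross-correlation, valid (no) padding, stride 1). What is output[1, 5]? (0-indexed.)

The receptive field on the input at this output position is [5 / -1 / 0]. Elementwise product with the kernel and sum: 5·1 + -1·2 + 0·3.

3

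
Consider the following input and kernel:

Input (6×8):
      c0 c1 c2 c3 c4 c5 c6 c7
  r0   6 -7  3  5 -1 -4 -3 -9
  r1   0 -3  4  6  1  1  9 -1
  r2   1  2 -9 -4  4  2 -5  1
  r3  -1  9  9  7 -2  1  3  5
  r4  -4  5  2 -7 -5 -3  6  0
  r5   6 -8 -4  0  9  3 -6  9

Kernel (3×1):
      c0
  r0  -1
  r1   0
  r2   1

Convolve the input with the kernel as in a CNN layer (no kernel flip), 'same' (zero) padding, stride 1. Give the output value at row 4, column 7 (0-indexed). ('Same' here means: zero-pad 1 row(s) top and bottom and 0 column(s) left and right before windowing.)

4

The receptive field on the zero-padded input at this output position is [5 / 0 / 9]. Elementwise product with the kernel and sum: 5·-1 + 9·1.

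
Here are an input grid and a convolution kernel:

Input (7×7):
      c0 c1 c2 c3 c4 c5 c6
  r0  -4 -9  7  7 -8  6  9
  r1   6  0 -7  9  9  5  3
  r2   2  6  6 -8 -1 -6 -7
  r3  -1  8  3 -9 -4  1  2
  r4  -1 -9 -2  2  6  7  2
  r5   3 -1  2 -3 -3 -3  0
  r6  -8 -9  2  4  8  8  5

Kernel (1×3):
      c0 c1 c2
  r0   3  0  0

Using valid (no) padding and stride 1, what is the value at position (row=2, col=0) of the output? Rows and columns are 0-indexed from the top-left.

The receptive field on the input at this output position is [2 6 6]. Elementwise product with the kernel and sum: 2·3.

6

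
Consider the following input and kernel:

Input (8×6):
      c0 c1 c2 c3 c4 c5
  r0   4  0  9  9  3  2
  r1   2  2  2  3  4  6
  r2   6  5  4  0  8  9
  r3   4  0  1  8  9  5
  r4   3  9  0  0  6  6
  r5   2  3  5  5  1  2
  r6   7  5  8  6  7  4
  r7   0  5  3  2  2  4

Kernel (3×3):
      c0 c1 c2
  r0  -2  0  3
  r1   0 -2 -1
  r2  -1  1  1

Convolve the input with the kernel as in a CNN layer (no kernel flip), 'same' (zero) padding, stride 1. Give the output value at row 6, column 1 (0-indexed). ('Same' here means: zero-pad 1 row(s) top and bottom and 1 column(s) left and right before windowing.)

The receptive field on the zero-padded input at this output position is [2 3 5 / 7 5 8 / 0 5 3]. Elementwise product with the kernel and sum: 2·-2 + 5·3 + 5·-2 + 8·-1 + 0·-1 + 5·1 + 3·1.

1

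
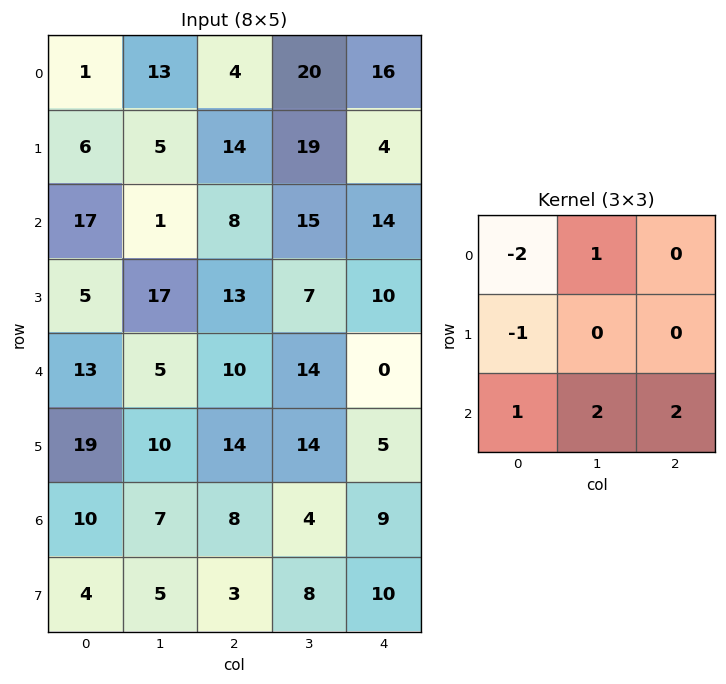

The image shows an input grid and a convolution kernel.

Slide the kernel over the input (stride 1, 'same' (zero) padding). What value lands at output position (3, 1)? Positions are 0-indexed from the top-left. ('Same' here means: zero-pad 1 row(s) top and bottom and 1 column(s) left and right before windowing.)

The receptive field on the zero-padded input at this output position is [17 1 8 / 5 17 13 / 13 5 10]. Elementwise product with the kernel and sum: 17·-2 + 1·1 + 5·-1 + 13·1 + 5·2 + 10·2.

5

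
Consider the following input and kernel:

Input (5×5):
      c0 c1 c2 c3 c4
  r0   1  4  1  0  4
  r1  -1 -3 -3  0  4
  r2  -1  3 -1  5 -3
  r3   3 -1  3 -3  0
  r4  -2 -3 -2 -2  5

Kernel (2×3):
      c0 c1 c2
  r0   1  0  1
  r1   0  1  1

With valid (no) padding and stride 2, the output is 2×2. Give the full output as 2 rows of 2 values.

Output[0,0]: The receptive field on the input at this output position is [1 4 1 / -1 -3 -3]. Elementwise product with the kernel and sum: 1·1 + 1·1 + -3·1 + -3·1.
Output[0,1]: The receptive field on the input at this output position is [1 0 4 / -3 0 4]. Elementwise product with the kernel and sum: 1·1 + 4·1 + 0·1 + 4·1.

-4 9
0 -7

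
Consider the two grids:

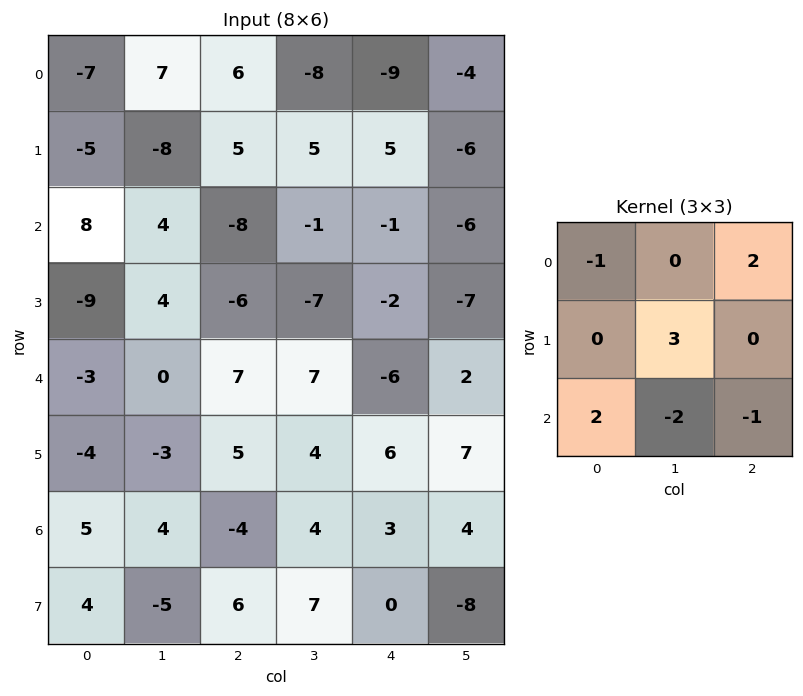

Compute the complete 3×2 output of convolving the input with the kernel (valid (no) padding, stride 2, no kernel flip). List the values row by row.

11 -22
-25 -9
14 -26

Output[0,0]: The receptive field on the input at this output position is [-7 7 6 / -5 -8 5 / 8 4 -8]. Elementwise product with the kernel and sum: -7·-1 + 6·2 + -8·3 + 8·2 + 4·-2 + -8·-1.
Output[0,1]: The receptive field on the input at this output position is [6 -8 -9 / 5 5 5 / -8 -1 -1]. Elementwise product with the kernel and sum: 6·-1 + -9·2 + 5·3 + -8·2 + -1·-2 + -1·-1.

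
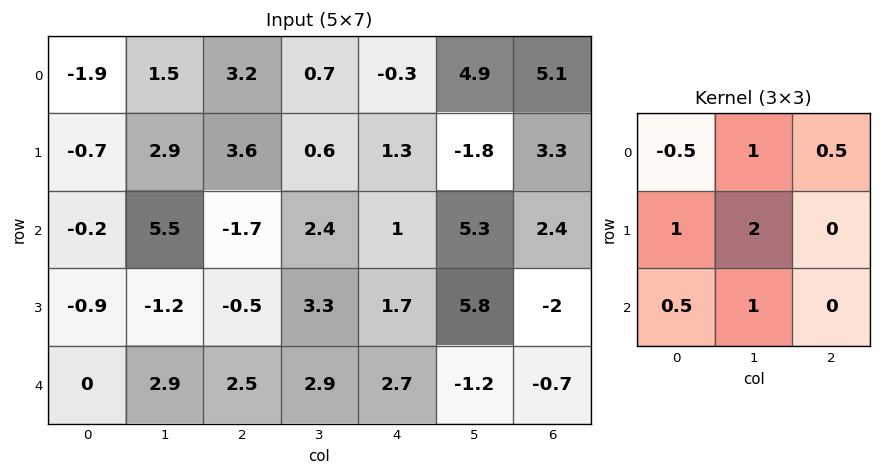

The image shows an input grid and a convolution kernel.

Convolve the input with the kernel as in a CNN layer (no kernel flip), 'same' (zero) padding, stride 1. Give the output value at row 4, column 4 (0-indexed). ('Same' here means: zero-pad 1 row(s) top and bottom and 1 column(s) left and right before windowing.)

The receptive field on the zero-padded input at this output position is [3.3 1.7 5.8 / 2.9 2.7 -1.2 / 0 0 0]. Elementwise product with the kernel and sum: 3.3·-0.5 + 1.7·1 + 5.8·0.5 + 2.9·1 + 2.7·2 + 0·0.5 + 0·1.

11.25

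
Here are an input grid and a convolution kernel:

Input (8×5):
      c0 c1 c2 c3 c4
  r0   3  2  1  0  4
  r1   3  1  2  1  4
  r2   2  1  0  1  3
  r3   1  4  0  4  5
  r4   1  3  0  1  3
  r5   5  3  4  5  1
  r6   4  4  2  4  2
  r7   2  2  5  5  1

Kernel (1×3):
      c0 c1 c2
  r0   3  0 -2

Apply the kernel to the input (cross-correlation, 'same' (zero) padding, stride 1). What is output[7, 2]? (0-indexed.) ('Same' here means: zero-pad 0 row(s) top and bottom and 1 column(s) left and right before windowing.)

The receptive field on the zero-padded input at this output position is [2 5 5]. Elementwise product with the kernel and sum: 2·3 + 5·-2.

-4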